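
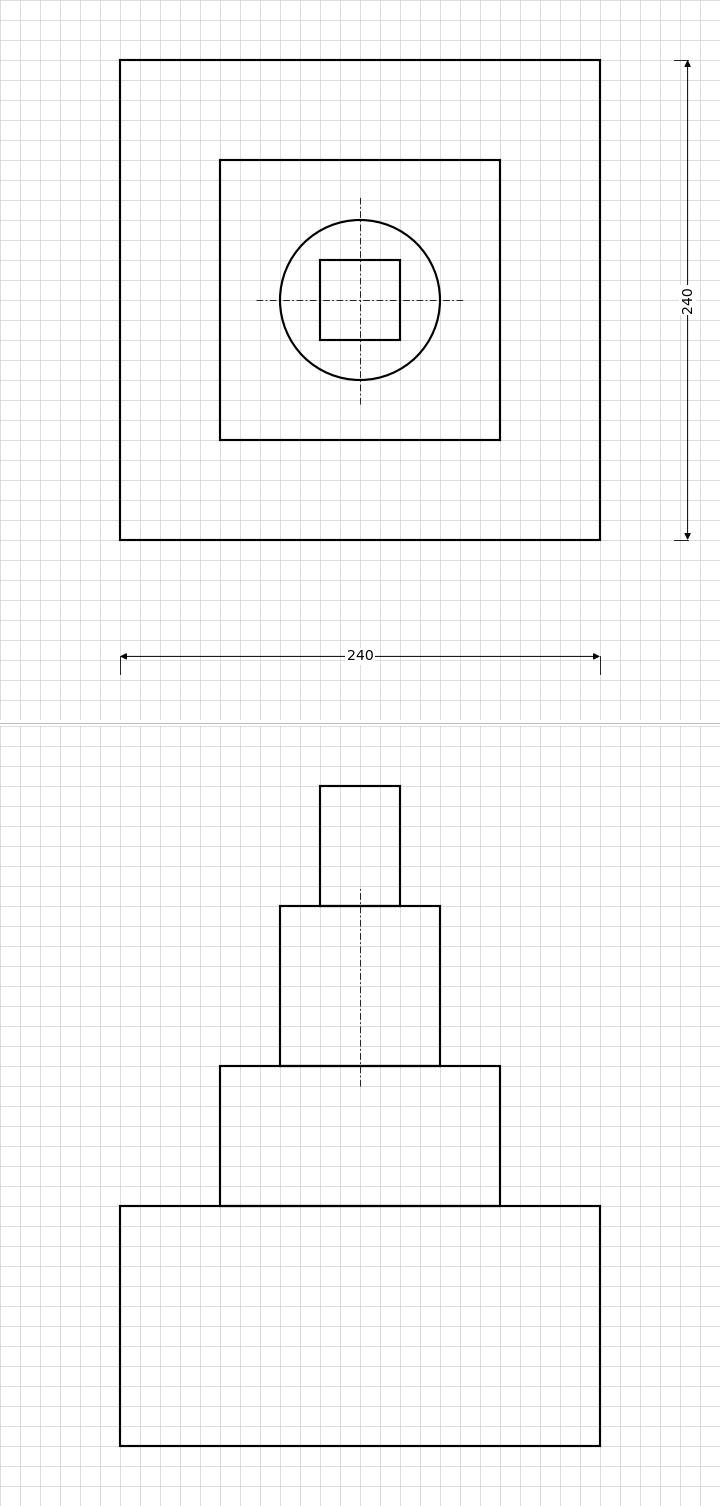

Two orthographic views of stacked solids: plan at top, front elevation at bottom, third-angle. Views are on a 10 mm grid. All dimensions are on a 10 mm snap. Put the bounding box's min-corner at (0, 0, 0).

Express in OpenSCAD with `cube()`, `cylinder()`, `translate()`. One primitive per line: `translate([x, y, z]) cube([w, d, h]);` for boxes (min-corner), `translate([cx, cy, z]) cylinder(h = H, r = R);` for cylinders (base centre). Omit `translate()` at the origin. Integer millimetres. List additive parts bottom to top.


cube([240, 240, 120]);
translate([50, 50, 120]) cube([140, 140, 70]);
translate([120, 120, 190]) cylinder(h = 80, r = 40);
translate([100, 100, 270]) cube([40, 40, 60]);


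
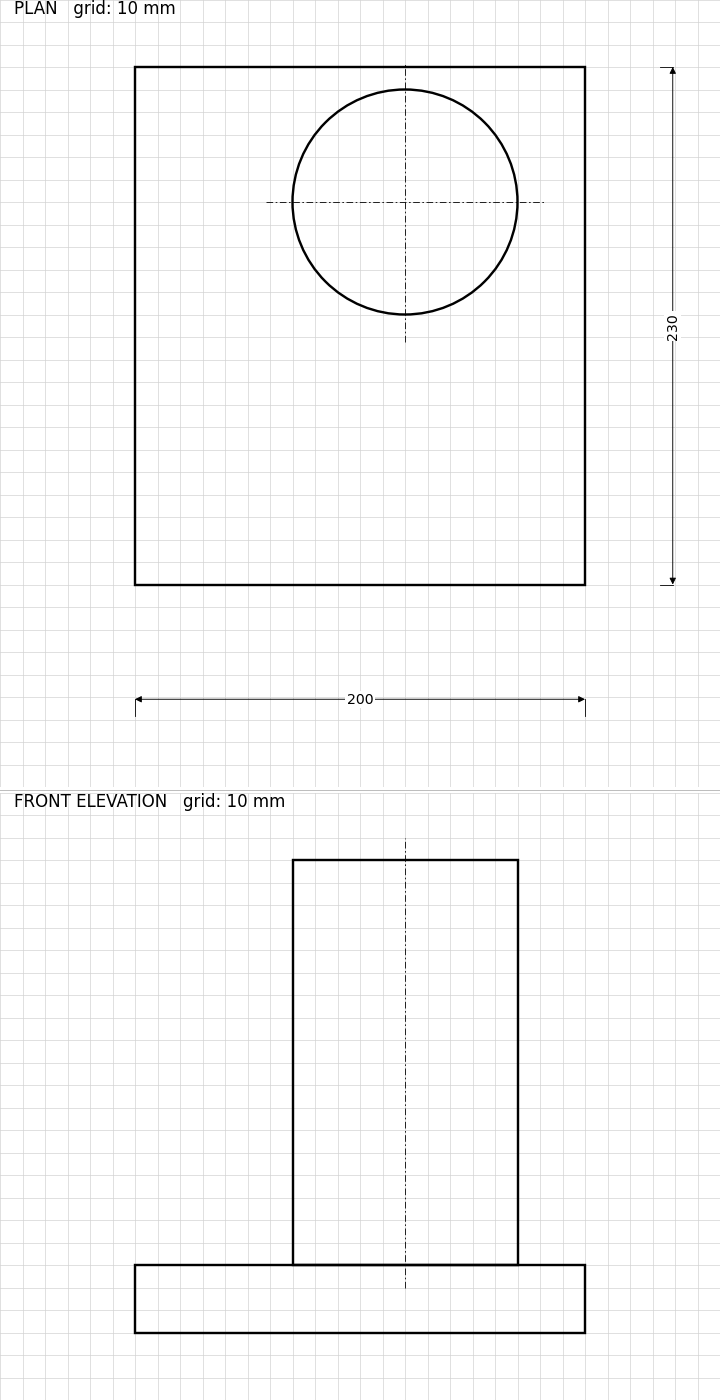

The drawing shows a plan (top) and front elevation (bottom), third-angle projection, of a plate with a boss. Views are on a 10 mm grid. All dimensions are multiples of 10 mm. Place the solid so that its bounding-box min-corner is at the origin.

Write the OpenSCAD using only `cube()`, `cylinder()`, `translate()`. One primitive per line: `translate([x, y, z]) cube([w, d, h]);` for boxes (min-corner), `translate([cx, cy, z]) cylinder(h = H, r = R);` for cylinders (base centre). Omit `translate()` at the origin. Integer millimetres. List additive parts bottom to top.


cube([200, 230, 30]);
translate([120, 170, 30]) cylinder(h = 180, r = 50);


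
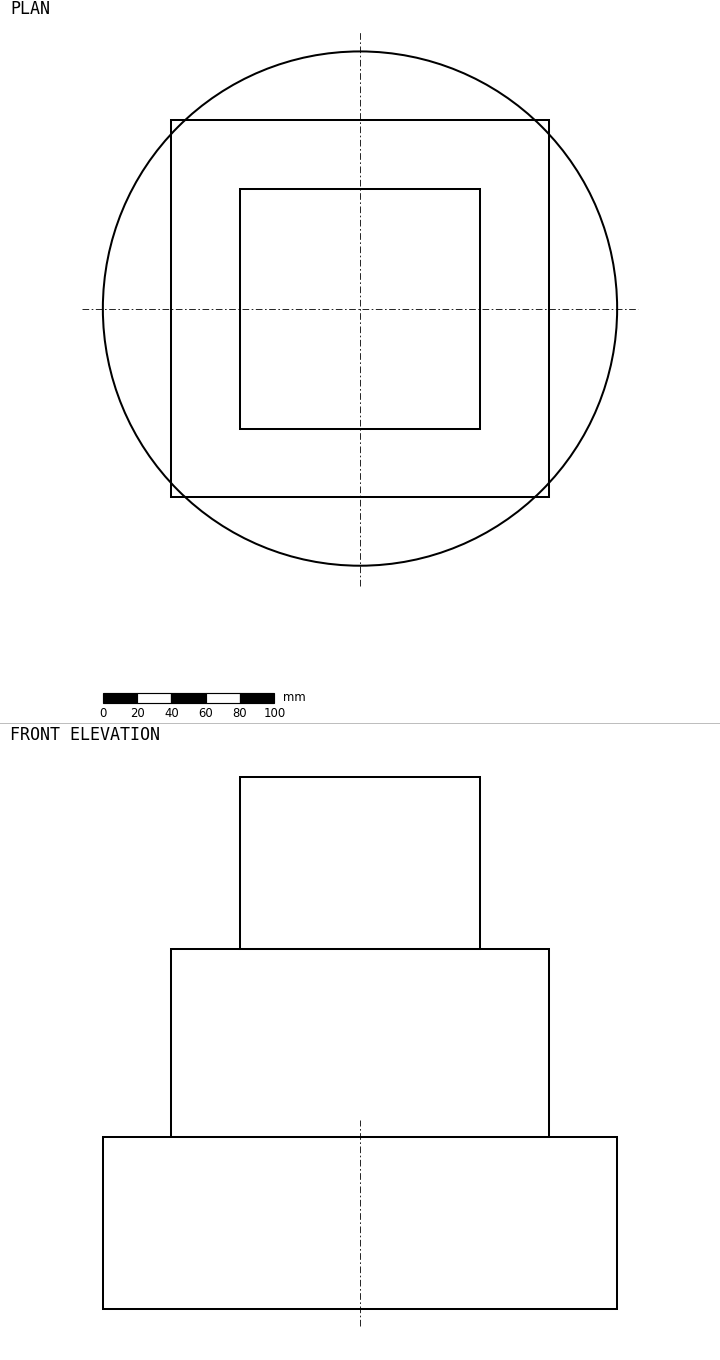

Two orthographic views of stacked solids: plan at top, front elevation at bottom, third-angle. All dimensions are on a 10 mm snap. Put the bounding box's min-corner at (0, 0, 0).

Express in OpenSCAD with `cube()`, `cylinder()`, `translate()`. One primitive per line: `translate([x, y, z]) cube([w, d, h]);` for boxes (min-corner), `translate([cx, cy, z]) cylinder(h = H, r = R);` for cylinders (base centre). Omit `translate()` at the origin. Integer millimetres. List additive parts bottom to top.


translate([150, 150, 0]) cylinder(h = 100, r = 150);
translate([40, 40, 100]) cube([220, 220, 110]);
translate([80, 80, 210]) cube([140, 140, 100]);


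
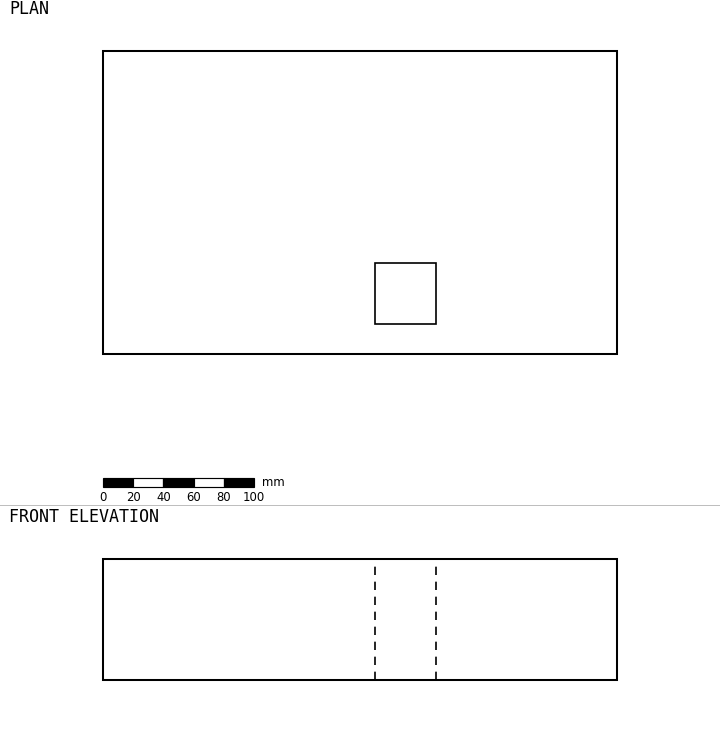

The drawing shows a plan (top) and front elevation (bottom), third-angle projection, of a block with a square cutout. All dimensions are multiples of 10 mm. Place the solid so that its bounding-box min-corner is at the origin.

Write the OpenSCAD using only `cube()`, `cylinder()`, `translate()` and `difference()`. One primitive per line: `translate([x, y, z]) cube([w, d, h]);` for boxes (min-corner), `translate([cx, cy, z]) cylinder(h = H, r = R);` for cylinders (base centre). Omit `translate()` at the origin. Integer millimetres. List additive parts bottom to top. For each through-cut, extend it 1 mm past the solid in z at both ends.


difference() {
  cube([340, 200, 80]);
  translate([180, 20, -1]) cube([40, 40, 82]);
}


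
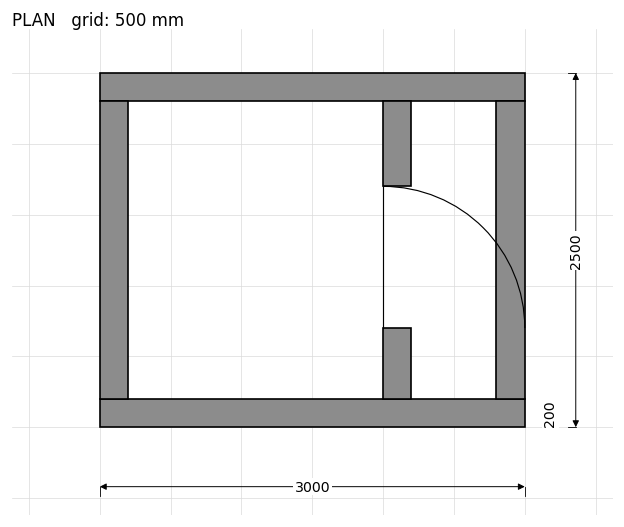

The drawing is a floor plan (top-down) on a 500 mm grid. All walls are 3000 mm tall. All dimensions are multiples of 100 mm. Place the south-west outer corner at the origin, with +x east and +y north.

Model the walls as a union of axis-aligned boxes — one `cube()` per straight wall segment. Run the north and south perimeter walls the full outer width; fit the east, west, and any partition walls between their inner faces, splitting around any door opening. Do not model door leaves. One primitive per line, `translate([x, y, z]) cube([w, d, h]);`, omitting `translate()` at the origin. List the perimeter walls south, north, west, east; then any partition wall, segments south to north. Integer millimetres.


cube([3000, 200, 3000]);
translate([0, 2300, 0]) cube([3000, 200, 3000]);
translate([0, 200, 0]) cube([200, 2100, 3000]);
translate([2800, 200, 0]) cube([200, 2100, 3000]);
translate([2000, 200, 0]) cube([200, 500, 3000]);
translate([2000, 1700, 0]) cube([200, 600, 3000]);


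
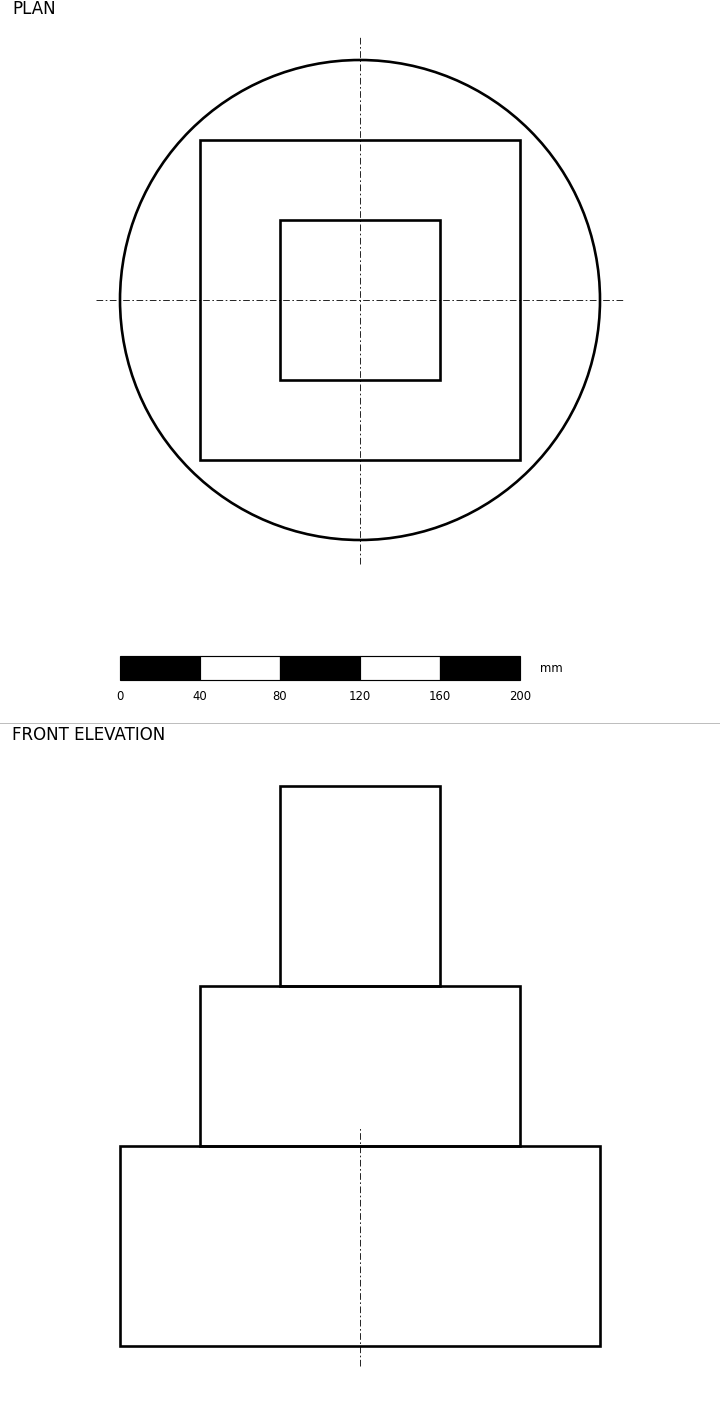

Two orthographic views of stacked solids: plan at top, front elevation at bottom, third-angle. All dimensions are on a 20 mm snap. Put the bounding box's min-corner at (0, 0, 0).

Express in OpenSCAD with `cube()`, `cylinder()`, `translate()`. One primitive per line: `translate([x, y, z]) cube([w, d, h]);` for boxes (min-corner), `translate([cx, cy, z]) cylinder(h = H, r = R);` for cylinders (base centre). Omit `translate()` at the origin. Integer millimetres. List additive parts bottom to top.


translate([120, 120, 0]) cylinder(h = 100, r = 120);
translate([40, 40, 100]) cube([160, 160, 80]);
translate([80, 80, 180]) cube([80, 80, 100]);


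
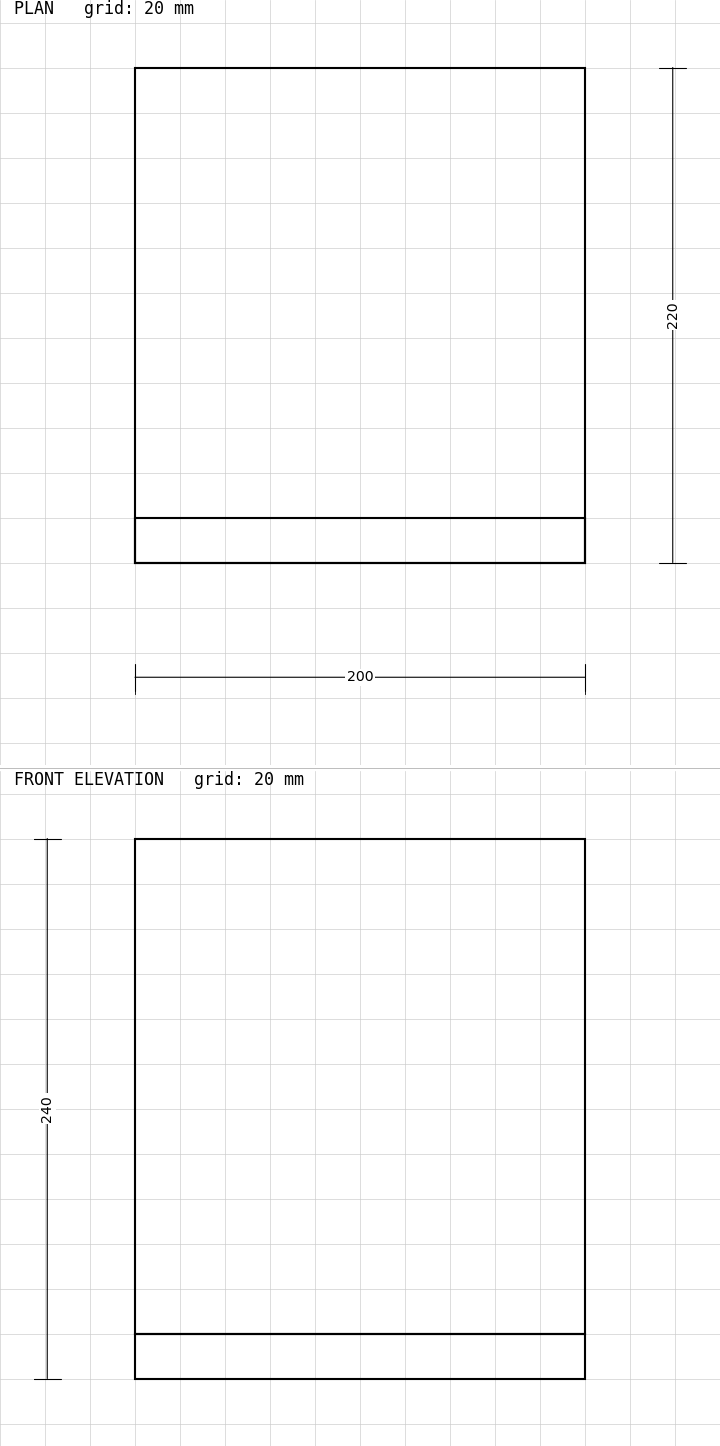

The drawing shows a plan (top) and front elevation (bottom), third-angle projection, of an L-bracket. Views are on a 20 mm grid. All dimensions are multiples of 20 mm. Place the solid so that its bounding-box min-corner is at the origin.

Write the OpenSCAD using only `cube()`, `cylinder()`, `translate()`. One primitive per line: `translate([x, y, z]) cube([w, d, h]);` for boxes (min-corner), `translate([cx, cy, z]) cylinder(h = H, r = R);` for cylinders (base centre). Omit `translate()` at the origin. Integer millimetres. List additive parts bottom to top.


cube([200, 220, 20]);
translate([0, 0, 20]) cube([200, 20, 220]);


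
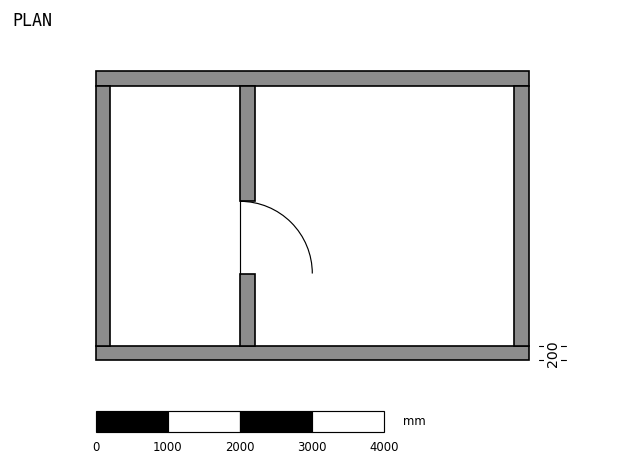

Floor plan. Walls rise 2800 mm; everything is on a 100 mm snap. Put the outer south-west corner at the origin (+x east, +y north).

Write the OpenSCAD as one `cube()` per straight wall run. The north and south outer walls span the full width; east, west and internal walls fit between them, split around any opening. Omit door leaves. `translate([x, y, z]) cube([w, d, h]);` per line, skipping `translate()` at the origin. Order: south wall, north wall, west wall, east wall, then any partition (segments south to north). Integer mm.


cube([6000, 200, 2800]);
translate([0, 3800, 0]) cube([6000, 200, 2800]);
translate([0, 200, 0]) cube([200, 3600, 2800]);
translate([5800, 200, 0]) cube([200, 3600, 2800]);
translate([2000, 200, 0]) cube([200, 1000, 2800]);
translate([2000, 2200, 0]) cube([200, 1600, 2800]);


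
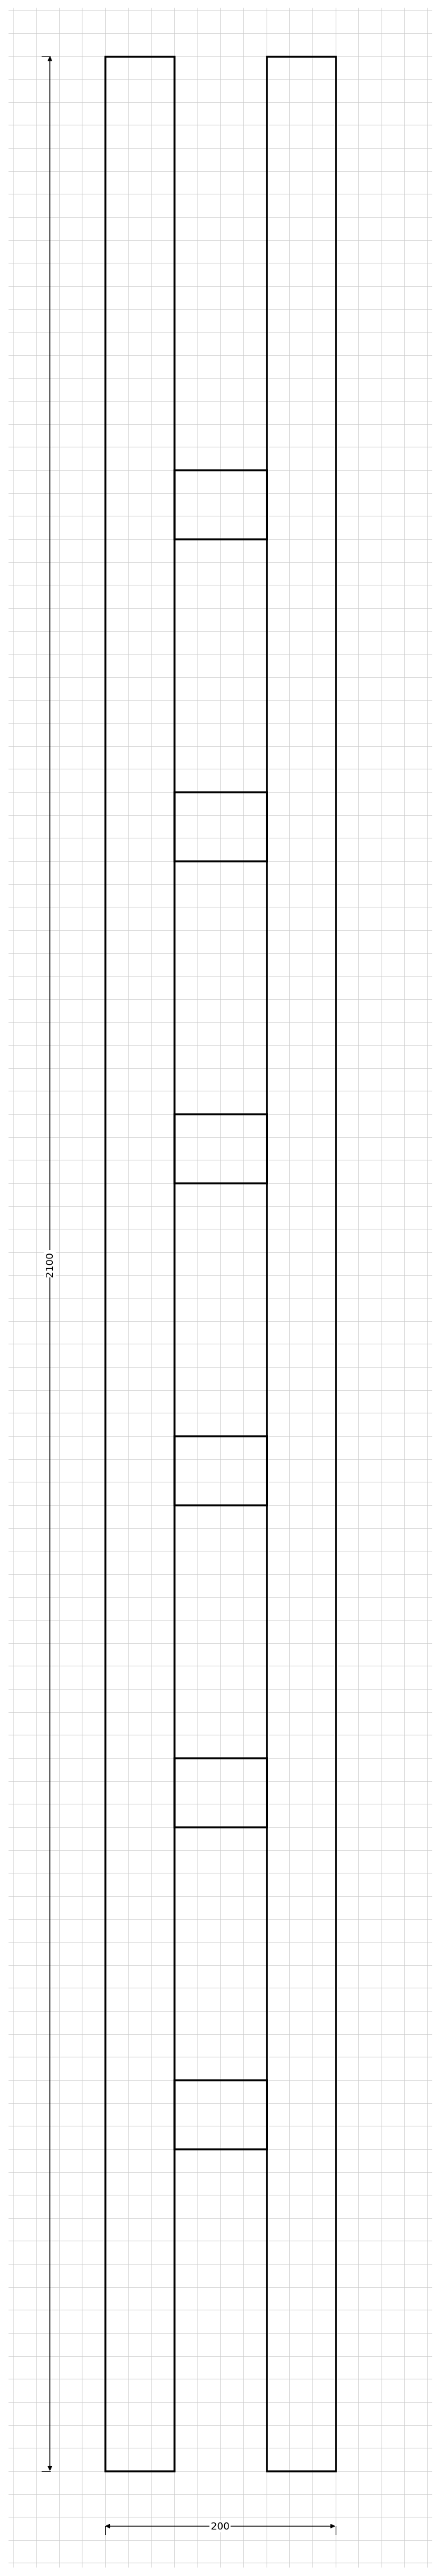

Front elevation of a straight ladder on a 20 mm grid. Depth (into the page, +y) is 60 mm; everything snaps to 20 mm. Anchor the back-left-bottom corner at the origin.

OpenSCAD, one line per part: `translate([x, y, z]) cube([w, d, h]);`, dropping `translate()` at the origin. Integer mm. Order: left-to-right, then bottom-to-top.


cube([60, 60, 2100]);
translate([60, 0, 280]) cube([80, 60, 60]);
translate([60, 0, 560]) cube([80, 60, 60]);
translate([60, 0, 840]) cube([80, 60, 60]);
translate([60, 0, 1120]) cube([80, 60, 60]);
translate([60, 0, 1400]) cube([80, 60, 60]);
translate([60, 0, 1680]) cube([80, 60, 60]);
translate([140, 0, 0]) cube([60, 60, 2100]);


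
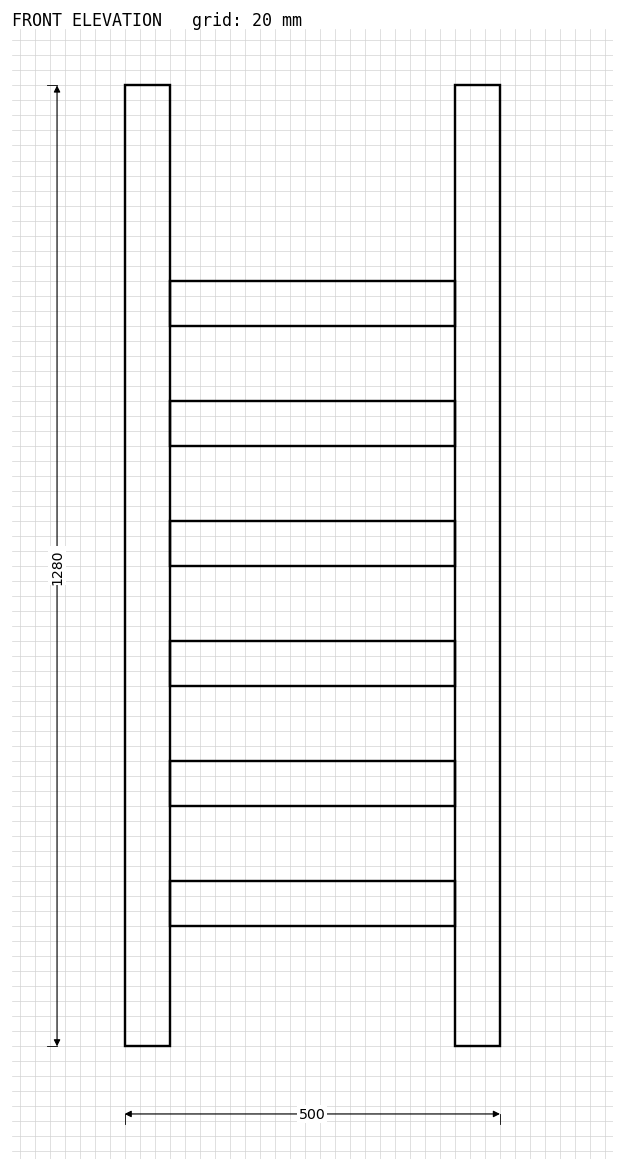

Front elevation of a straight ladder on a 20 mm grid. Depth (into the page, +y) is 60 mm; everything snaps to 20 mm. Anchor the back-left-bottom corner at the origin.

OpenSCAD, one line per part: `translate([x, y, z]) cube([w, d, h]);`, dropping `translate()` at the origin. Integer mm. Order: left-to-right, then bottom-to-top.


cube([60, 60, 1280]);
translate([60, 0, 160]) cube([380, 60, 60]);
translate([60, 0, 320]) cube([380, 60, 60]);
translate([60, 0, 480]) cube([380, 60, 60]);
translate([60, 0, 640]) cube([380, 60, 60]);
translate([60, 0, 800]) cube([380, 60, 60]);
translate([60, 0, 960]) cube([380, 60, 60]);
translate([440, 0, 0]) cube([60, 60, 1280]);


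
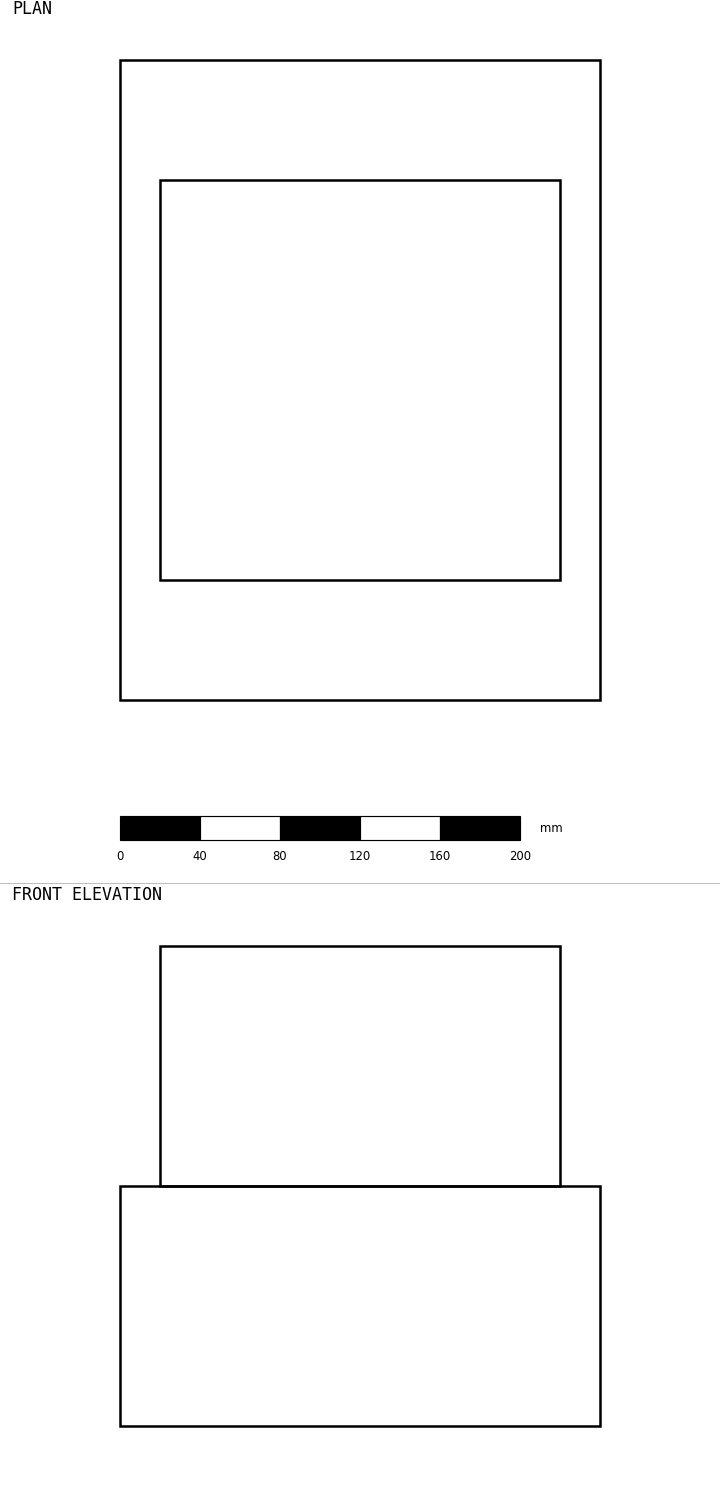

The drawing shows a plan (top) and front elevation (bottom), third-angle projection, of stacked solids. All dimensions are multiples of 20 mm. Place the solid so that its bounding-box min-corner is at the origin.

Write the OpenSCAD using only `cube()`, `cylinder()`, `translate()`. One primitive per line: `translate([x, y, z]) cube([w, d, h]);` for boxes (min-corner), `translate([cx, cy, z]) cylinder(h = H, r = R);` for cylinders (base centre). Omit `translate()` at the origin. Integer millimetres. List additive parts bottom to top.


cube([240, 320, 120]);
translate([20, 60, 120]) cube([200, 200, 120]);


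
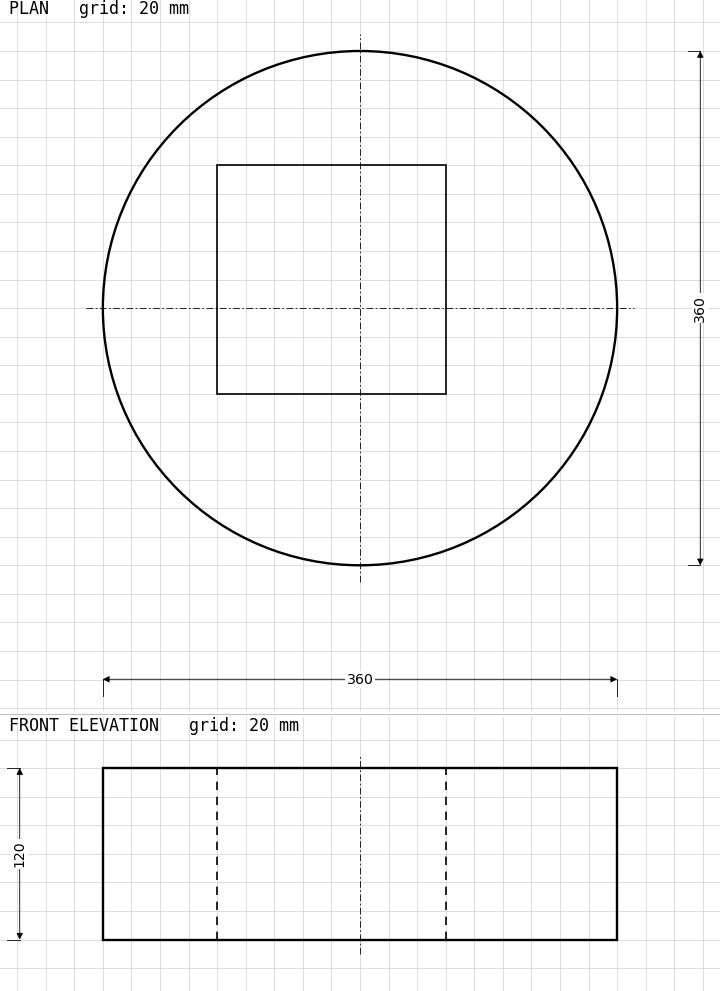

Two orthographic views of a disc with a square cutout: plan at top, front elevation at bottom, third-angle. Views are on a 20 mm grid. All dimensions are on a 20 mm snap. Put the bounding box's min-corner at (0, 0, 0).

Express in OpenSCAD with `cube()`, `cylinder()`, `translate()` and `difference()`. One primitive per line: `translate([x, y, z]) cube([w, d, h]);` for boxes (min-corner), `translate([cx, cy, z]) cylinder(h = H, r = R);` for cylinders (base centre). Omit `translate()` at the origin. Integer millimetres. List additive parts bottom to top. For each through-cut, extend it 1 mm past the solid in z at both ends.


difference() {
  translate([180, 180, 0]) cylinder(h = 120, r = 180);
  translate([80, 120, -1]) cube([160, 160, 122]);
}


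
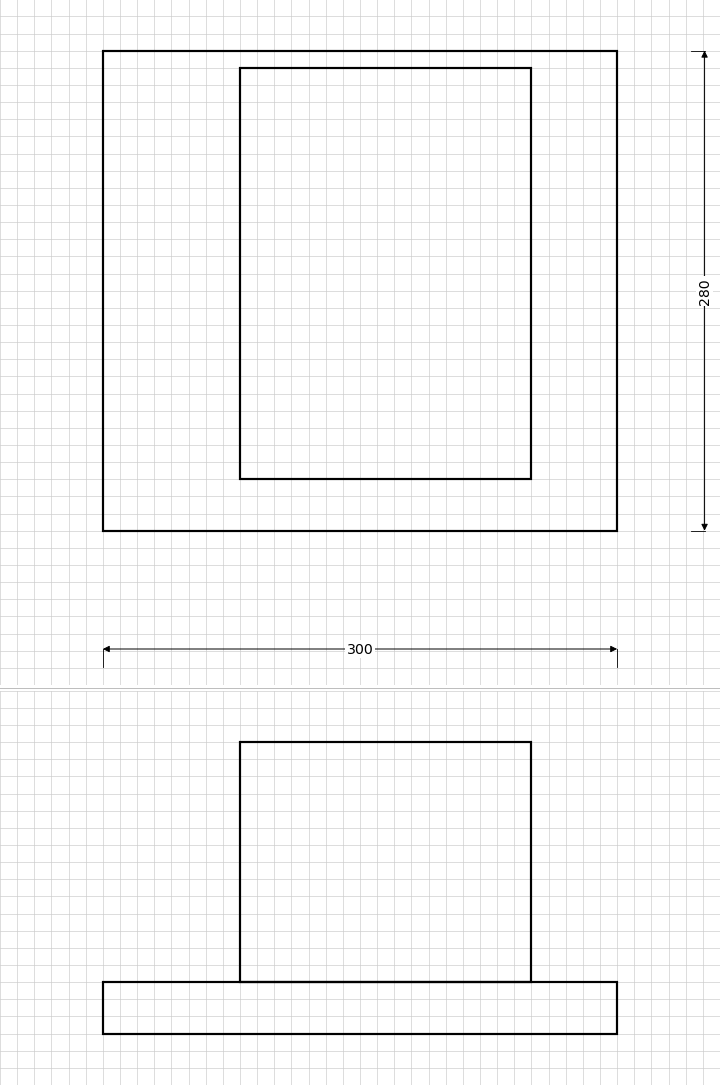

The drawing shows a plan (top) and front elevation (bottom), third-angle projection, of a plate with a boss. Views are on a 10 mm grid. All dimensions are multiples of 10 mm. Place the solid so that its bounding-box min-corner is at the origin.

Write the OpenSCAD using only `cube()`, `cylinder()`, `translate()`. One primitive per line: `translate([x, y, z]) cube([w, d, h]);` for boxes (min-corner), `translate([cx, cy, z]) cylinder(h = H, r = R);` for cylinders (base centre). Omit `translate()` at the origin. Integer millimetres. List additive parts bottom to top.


cube([300, 280, 30]);
translate([80, 30, 30]) cube([170, 240, 140]);


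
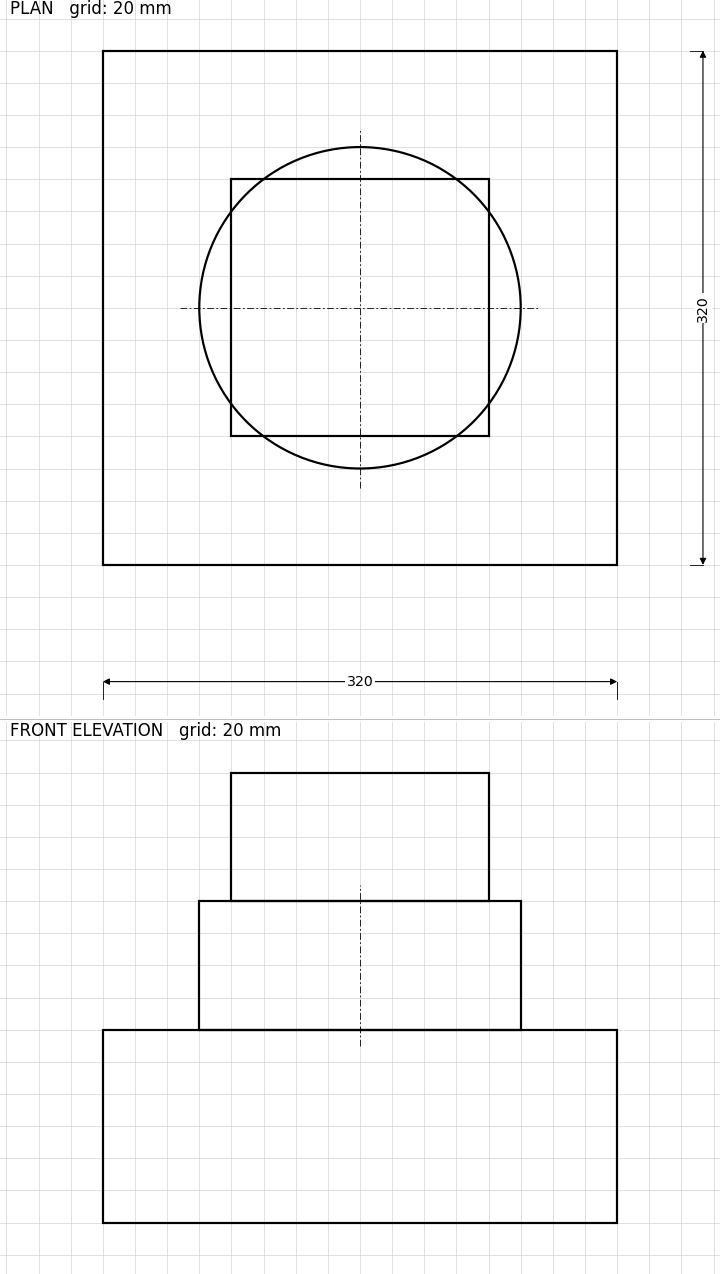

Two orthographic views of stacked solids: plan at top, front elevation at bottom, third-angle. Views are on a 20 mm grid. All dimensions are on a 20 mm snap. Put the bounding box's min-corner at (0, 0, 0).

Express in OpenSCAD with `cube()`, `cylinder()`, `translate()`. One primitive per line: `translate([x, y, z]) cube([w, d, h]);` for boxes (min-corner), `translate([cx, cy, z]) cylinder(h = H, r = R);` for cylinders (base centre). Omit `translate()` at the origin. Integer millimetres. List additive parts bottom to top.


cube([320, 320, 120]);
translate([160, 160, 120]) cylinder(h = 80, r = 100);
translate([80, 80, 200]) cube([160, 160, 80]);


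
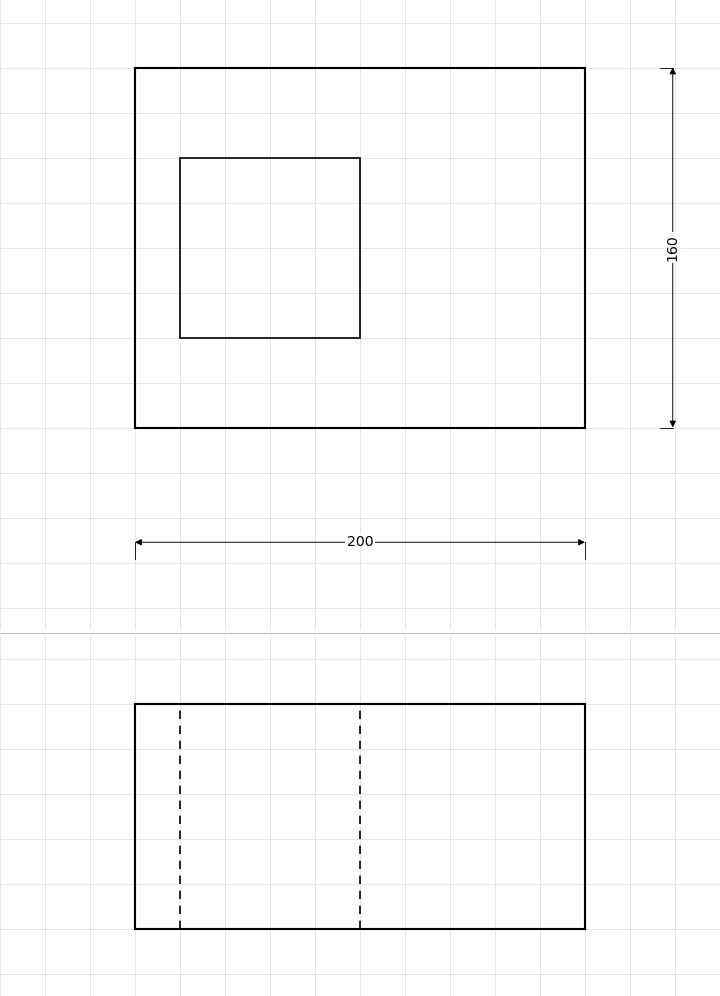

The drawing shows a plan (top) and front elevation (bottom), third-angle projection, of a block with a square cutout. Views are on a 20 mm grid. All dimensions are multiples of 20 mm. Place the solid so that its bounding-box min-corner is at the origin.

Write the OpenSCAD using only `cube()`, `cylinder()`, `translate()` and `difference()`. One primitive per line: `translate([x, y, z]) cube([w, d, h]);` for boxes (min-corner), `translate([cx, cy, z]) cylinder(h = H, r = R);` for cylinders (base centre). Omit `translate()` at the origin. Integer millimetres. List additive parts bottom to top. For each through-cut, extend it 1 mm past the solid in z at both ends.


difference() {
  cube([200, 160, 100]);
  translate([20, 40, -1]) cube([80, 80, 102]);
}


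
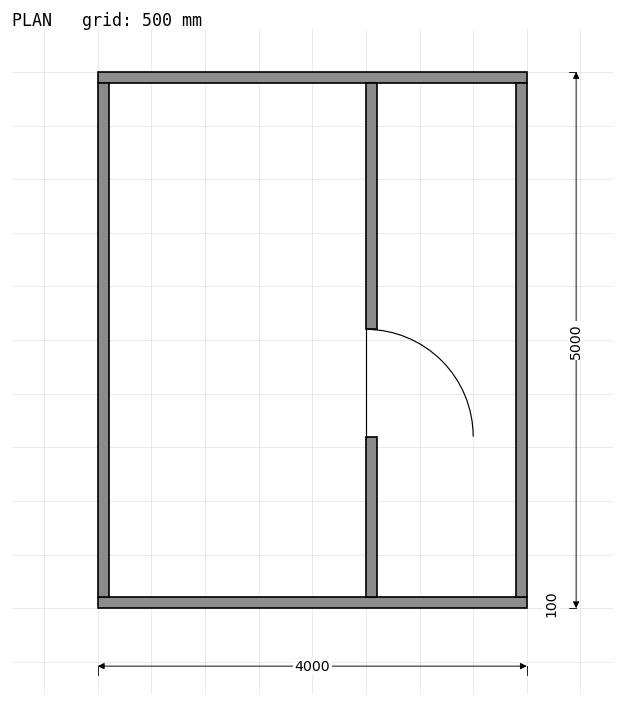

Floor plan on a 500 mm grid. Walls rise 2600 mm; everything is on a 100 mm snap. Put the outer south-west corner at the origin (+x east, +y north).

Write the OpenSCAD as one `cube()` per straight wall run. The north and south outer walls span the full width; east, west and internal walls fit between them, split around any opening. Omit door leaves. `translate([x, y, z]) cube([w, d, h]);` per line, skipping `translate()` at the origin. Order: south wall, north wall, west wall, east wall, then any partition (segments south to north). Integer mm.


cube([4000, 100, 2600]);
translate([0, 4900, 0]) cube([4000, 100, 2600]);
translate([0, 100, 0]) cube([100, 4800, 2600]);
translate([3900, 100, 0]) cube([100, 4800, 2600]);
translate([2500, 100, 0]) cube([100, 1500, 2600]);
translate([2500, 2600, 0]) cube([100, 2300, 2600]);


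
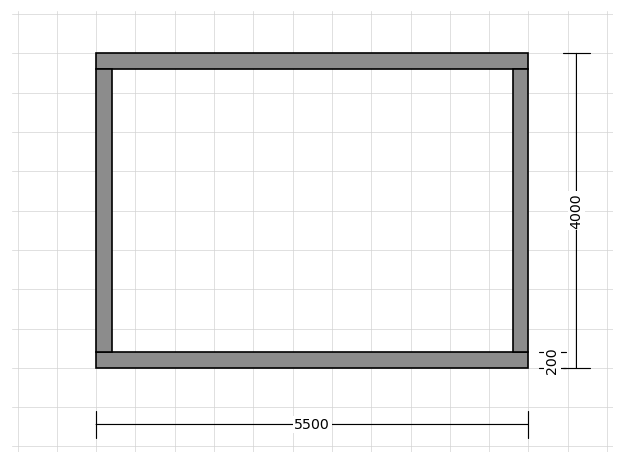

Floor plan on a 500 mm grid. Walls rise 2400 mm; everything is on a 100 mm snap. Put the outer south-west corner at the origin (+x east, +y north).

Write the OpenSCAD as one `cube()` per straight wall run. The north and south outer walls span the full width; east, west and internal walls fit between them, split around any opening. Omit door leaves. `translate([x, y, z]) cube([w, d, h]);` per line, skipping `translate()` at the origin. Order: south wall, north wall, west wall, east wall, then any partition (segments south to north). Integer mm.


cube([5500, 200, 2400]);
translate([0, 3800, 0]) cube([5500, 200, 2400]);
translate([0, 200, 0]) cube([200, 3600, 2400]);
translate([5300, 200, 0]) cube([200, 3600, 2400]);


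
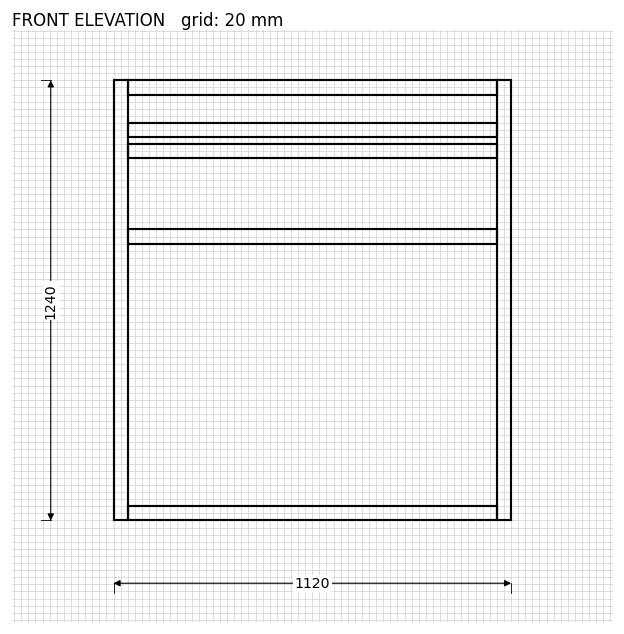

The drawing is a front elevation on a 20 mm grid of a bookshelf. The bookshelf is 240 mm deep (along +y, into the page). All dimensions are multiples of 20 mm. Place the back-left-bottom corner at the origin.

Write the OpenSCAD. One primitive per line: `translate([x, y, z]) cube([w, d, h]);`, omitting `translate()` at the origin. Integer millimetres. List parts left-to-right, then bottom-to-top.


cube([40, 240, 1240]);
translate([40, 0, 0]) cube([1040, 240, 40]);
translate([40, 0, 780]) cube([1040, 240, 40]);
translate([40, 0, 1020]) cube([1040, 240, 40]);
translate([40, 0, 1080]) cube([1040, 240, 40]);
translate([40, 0, 1200]) cube([1040, 240, 40]);
translate([1080, 0, 0]) cube([40, 240, 1240]);


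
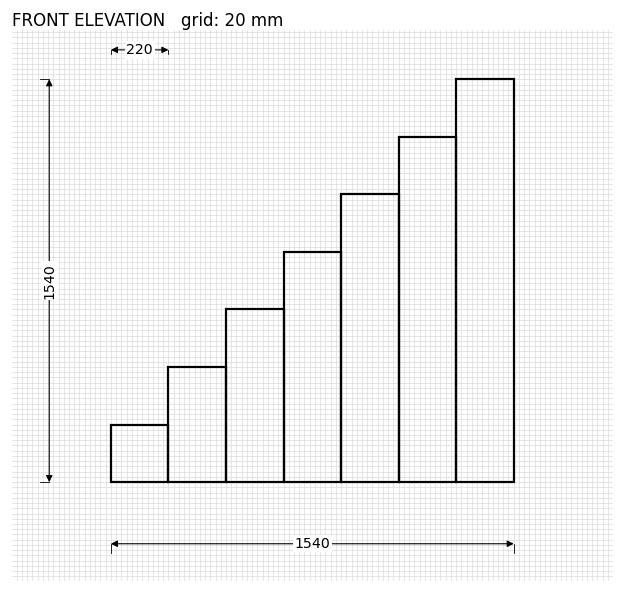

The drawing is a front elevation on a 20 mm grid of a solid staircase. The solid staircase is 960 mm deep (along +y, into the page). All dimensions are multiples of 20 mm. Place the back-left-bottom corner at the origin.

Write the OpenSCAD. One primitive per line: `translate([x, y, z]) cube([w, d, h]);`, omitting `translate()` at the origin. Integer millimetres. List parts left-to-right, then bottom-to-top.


cube([220, 960, 220]);
translate([220, 0, 0]) cube([220, 960, 440]);
translate([440, 0, 0]) cube([220, 960, 660]);
translate([660, 0, 0]) cube([220, 960, 880]);
translate([880, 0, 0]) cube([220, 960, 1100]);
translate([1100, 0, 0]) cube([220, 960, 1320]);
translate([1320, 0, 0]) cube([220, 960, 1540]);


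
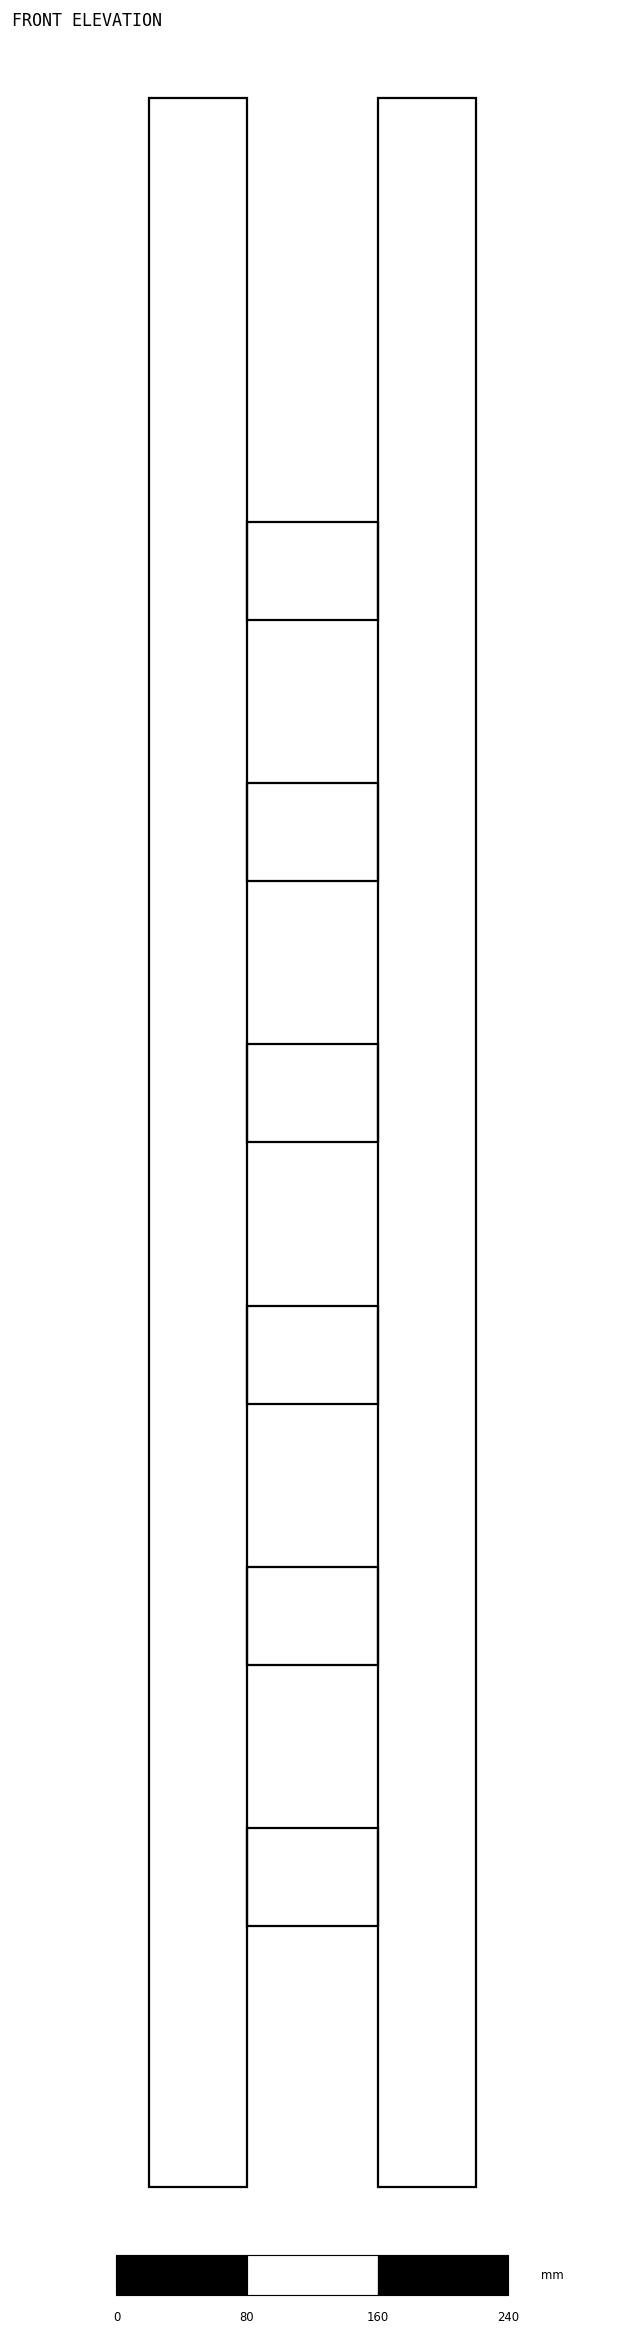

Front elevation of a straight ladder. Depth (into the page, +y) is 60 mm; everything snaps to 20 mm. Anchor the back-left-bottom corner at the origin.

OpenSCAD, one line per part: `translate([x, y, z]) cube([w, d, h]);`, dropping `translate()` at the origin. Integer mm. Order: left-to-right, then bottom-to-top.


cube([60, 60, 1280]);
translate([60, 0, 160]) cube([80, 60, 60]);
translate([60, 0, 320]) cube([80, 60, 60]);
translate([60, 0, 480]) cube([80, 60, 60]);
translate([60, 0, 640]) cube([80, 60, 60]);
translate([60, 0, 800]) cube([80, 60, 60]);
translate([60, 0, 960]) cube([80, 60, 60]);
translate([140, 0, 0]) cube([60, 60, 1280]);


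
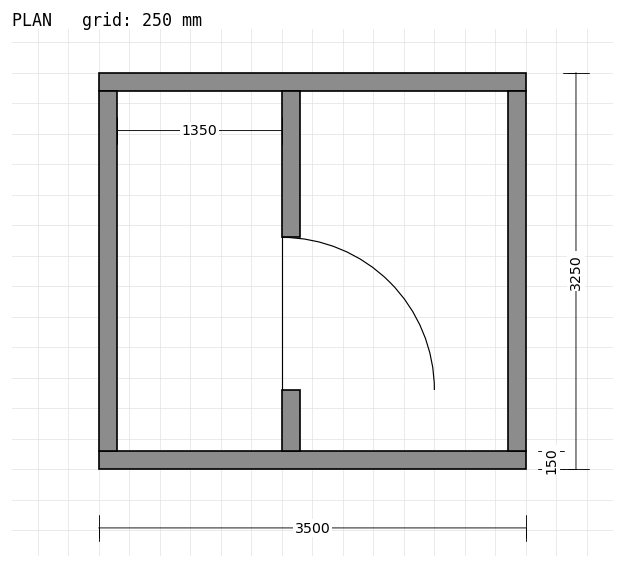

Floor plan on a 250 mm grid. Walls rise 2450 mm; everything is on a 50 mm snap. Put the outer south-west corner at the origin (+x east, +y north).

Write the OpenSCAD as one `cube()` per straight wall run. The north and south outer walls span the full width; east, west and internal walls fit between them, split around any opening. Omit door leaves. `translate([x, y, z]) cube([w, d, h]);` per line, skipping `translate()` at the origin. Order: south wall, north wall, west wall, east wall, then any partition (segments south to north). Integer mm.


cube([3500, 150, 2450]);
translate([0, 3100, 0]) cube([3500, 150, 2450]);
translate([0, 150, 0]) cube([150, 2950, 2450]);
translate([3350, 150, 0]) cube([150, 2950, 2450]);
translate([1500, 150, 0]) cube([150, 500, 2450]);
translate([1500, 1900, 0]) cube([150, 1200, 2450]);


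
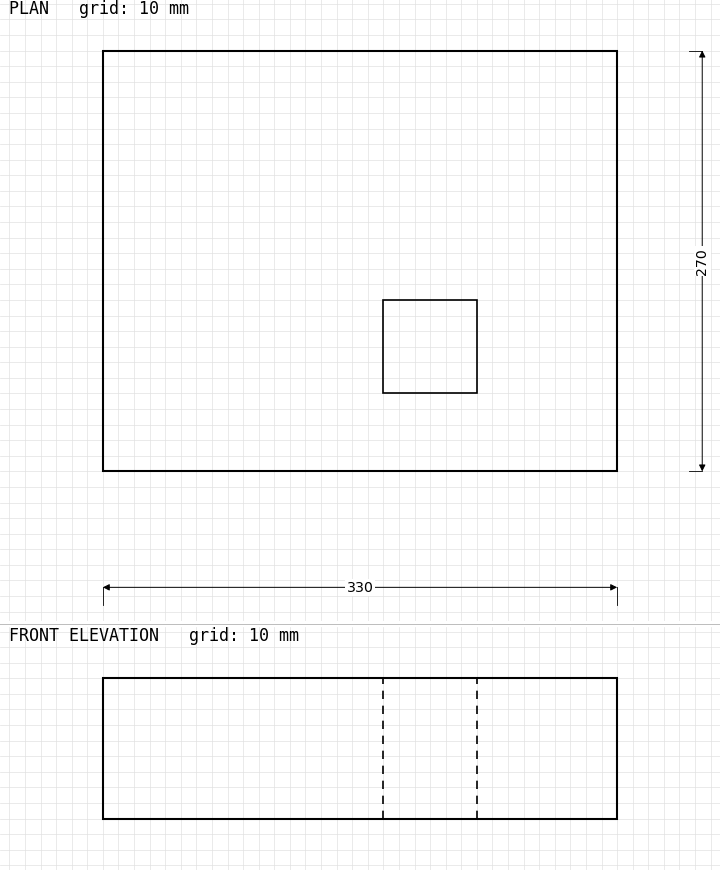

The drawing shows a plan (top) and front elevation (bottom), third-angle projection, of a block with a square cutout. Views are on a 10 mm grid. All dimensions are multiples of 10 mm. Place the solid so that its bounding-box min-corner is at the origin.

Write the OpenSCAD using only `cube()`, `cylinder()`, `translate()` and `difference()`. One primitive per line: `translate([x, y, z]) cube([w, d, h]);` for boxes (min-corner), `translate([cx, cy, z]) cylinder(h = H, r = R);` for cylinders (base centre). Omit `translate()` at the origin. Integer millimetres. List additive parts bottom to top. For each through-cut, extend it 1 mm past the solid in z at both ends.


difference() {
  cube([330, 270, 90]);
  translate([180, 50, -1]) cube([60, 60, 92]);
}


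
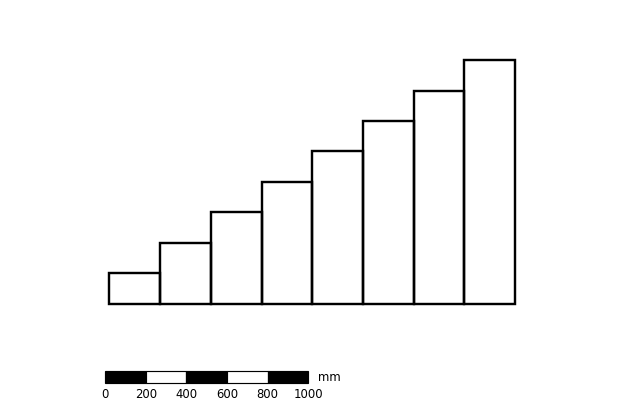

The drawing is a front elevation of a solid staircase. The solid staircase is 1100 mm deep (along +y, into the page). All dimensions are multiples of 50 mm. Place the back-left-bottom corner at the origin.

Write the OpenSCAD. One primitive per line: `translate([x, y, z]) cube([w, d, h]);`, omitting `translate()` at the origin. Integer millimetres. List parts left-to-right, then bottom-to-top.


cube([250, 1100, 150]);
translate([250, 0, 0]) cube([250, 1100, 300]);
translate([500, 0, 0]) cube([250, 1100, 450]);
translate([750, 0, 0]) cube([250, 1100, 600]);
translate([1000, 0, 0]) cube([250, 1100, 750]);
translate([1250, 0, 0]) cube([250, 1100, 900]);
translate([1500, 0, 0]) cube([250, 1100, 1050]);
translate([1750, 0, 0]) cube([250, 1100, 1200]);


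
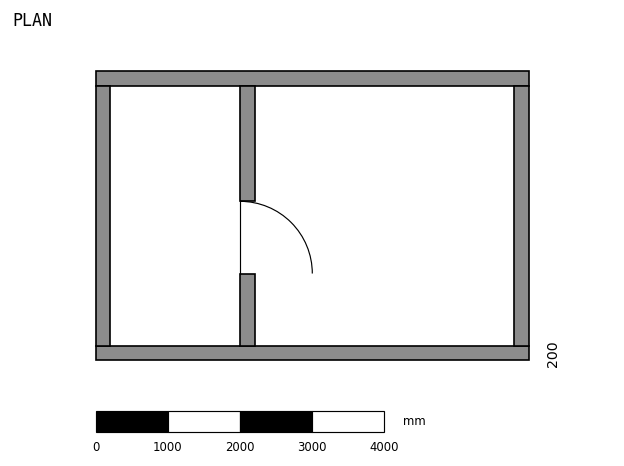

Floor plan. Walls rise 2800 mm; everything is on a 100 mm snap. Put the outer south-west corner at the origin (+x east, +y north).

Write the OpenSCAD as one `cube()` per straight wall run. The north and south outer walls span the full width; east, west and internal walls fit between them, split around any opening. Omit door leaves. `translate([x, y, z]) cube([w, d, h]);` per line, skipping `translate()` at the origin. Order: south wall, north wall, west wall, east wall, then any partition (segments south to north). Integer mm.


cube([6000, 200, 2800]);
translate([0, 3800, 0]) cube([6000, 200, 2800]);
translate([0, 200, 0]) cube([200, 3600, 2800]);
translate([5800, 200, 0]) cube([200, 3600, 2800]);
translate([2000, 200, 0]) cube([200, 1000, 2800]);
translate([2000, 2200, 0]) cube([200, 1600, 2800]);


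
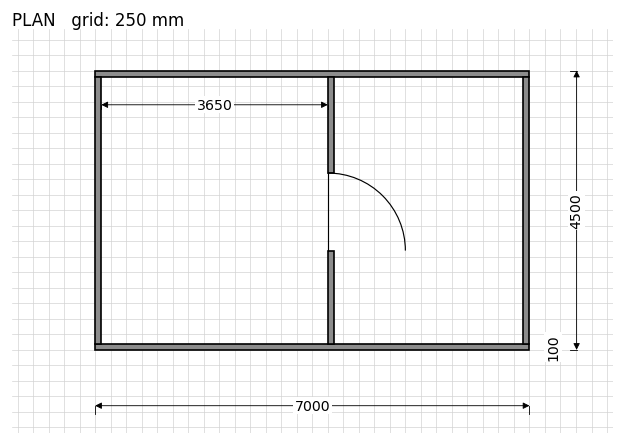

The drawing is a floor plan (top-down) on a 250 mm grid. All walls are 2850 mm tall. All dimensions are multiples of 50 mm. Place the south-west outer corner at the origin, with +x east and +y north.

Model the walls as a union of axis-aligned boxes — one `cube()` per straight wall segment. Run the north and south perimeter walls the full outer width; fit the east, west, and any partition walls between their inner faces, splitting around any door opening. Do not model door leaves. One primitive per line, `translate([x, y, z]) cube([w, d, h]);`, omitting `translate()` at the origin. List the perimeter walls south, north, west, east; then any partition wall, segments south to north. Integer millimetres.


cube([7000, 100, 2850]);
translate([0, 4400, 0]) cube([7000, 100, 2850]);
translate([0, 100, 0]) cube([100, 4300, 2850]);
translate([6900, 100, 0]) cube([100, 4300, 2850]);
translate([3750, 100, 0]) cube([100, 1500, 2850]);
translate([3750, 2850, 0]) cube([100, 1550, 2850]);


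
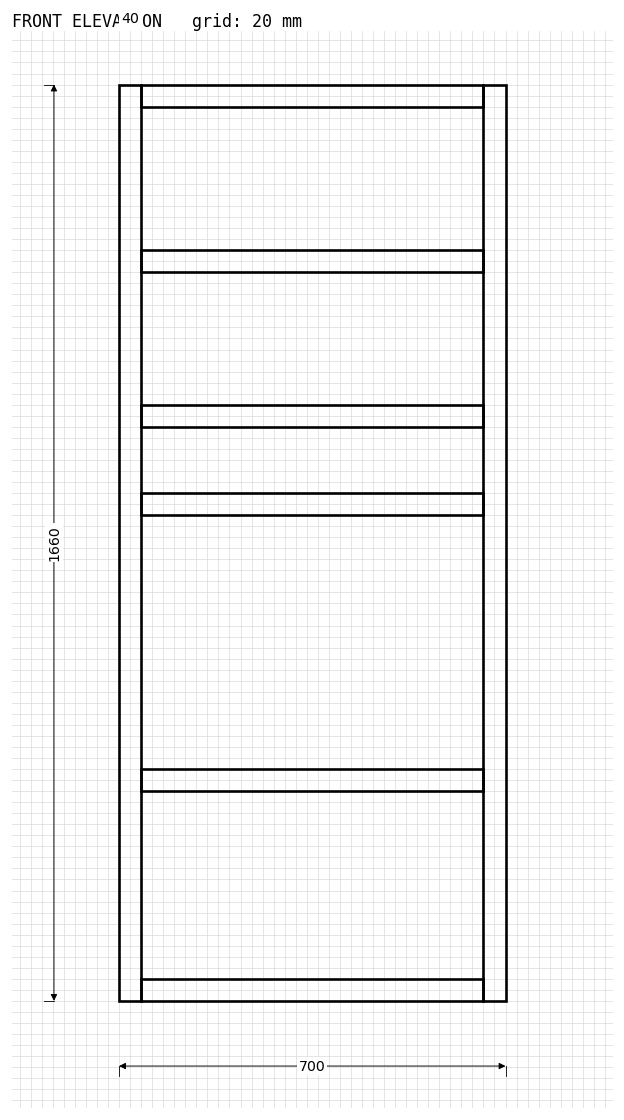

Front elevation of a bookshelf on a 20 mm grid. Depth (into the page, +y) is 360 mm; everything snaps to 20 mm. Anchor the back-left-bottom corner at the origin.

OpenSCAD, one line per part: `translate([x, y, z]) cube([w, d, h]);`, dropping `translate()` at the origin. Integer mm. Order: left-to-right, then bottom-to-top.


cube([40, 360, 1660]);
translate([40, 0, 0]) cube([620, 360, 40]);
translate([40, 0, 380]) cube([620, 360, 40]);
translate([40, 0, 880]) cube([620, 360, 40]);
translate([40, 0, 1040]) cube([620, 360, 40]);
translate([40, 0, 1320]) cube([620, 360, 40]);
translate([40, 0, 1620]) cube([620, 360, 40]);
translate([660, 0, 0]) cube([40, 360, 1660]);


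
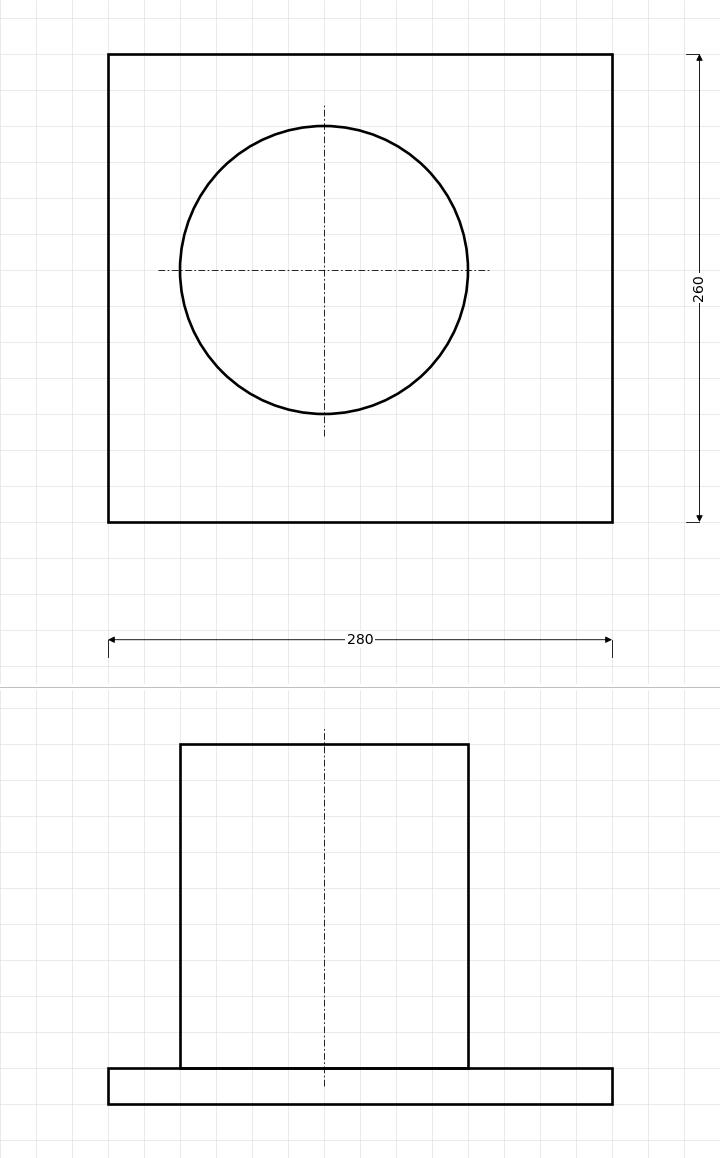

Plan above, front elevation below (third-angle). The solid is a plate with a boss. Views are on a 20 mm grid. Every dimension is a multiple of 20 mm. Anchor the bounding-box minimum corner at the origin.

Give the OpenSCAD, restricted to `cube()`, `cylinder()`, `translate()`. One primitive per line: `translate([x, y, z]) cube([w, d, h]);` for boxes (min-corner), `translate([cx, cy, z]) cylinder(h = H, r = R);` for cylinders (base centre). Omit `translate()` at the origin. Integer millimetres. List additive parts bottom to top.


cube([280, 260, 20]);
translate([120, 140, 20]) cylinder(h = 180, r = 80);


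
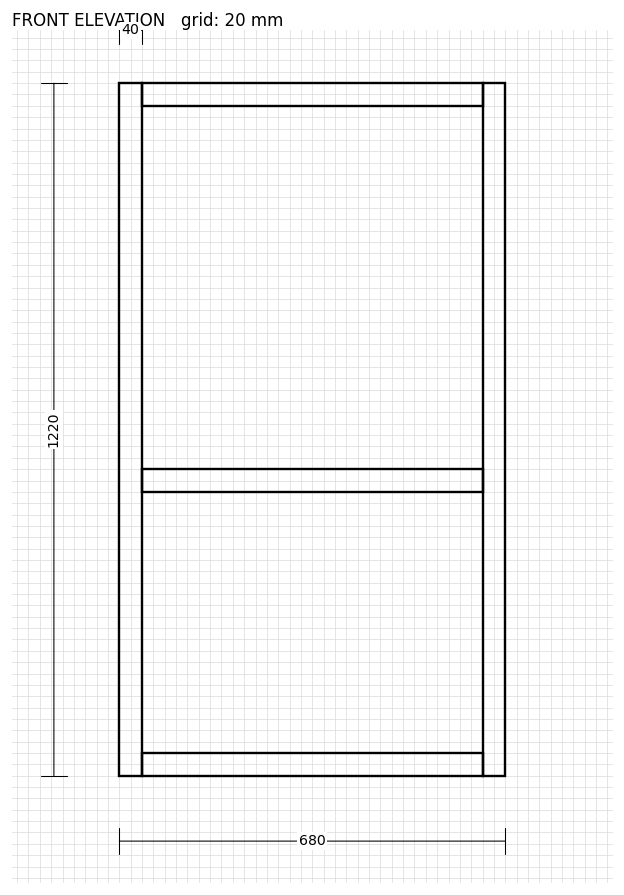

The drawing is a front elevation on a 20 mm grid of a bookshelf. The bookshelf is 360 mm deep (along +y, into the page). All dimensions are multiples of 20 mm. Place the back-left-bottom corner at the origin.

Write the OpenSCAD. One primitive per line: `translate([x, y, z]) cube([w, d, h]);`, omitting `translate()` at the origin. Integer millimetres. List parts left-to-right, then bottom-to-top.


cube([40, 360, 1220]);
translate([40, 0, 0]) cube([600, 360, 40]);
translate([40, 0, 500]) cube([600, 360, 40]);
translate([40, 0, 1180]) cube([600, 360, 40]);
translate([640, 0, 0]) cube([40, 360, 1220]);


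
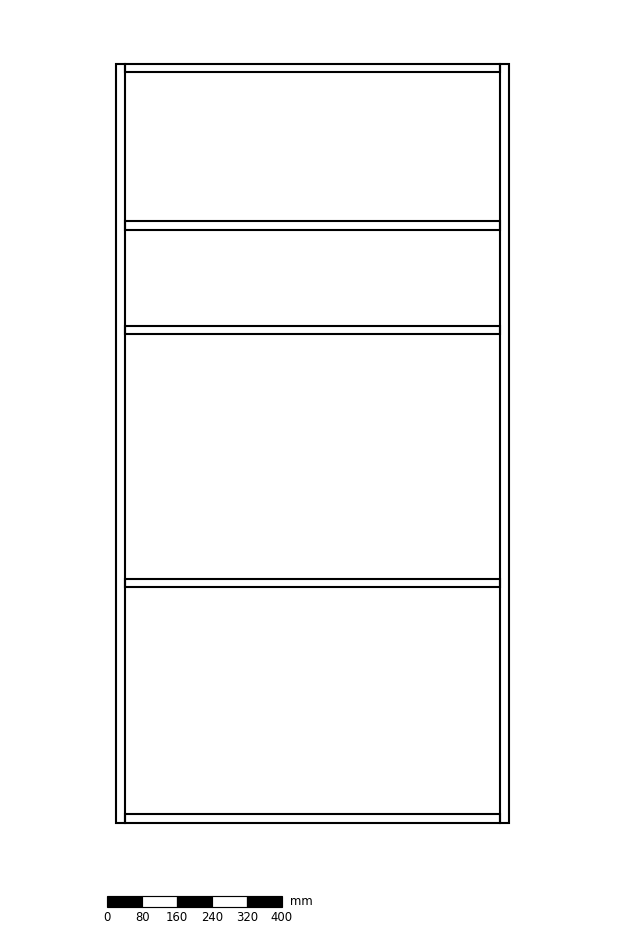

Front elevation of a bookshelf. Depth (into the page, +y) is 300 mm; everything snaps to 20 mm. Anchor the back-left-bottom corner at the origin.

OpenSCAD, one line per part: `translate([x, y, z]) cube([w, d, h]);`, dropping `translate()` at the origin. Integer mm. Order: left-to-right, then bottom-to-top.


cube([20, 300, 1740]);
translate([20, 0, 0]) cube([860, 300, 20]);
translate([20, 0, 540]) cube([860, 300, 20]);
translate([20, 0, 1120]) cube([860, 300, 20]);
translate([20, 0, 1360]) cube([860, 300, 20]);
translate([20, 0, 1720]) cube([860, 300, 20]);
translate([880, 0, 0]) cube([20, 300, 1740]);


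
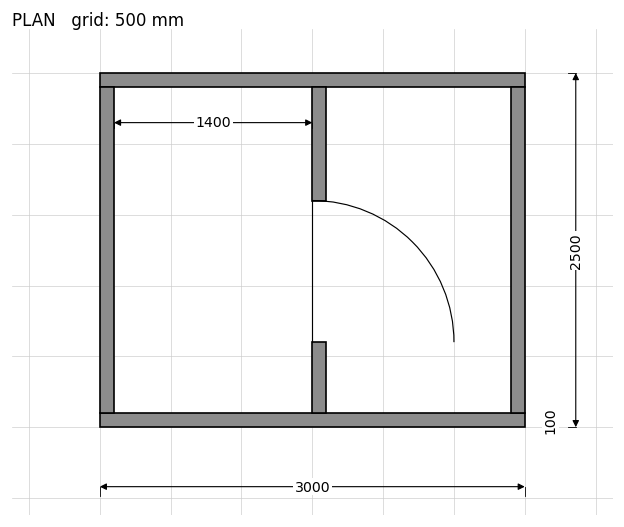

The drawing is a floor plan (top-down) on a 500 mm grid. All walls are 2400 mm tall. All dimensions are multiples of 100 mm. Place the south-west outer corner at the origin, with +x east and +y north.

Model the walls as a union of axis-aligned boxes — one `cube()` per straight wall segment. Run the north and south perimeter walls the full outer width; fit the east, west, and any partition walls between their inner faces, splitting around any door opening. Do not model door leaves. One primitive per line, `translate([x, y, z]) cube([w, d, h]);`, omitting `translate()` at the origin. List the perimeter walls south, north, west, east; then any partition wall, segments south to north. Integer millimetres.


cube([3000, 100, 2400]);
translate([0, 2400, 0]) cube([3000, 100, 2400]);
translate([0, 100, 0]) cube([100, 2300, 2400]);
translate([2900, 100, 0]) cube([100, 2300, 2400]);
translate([1500, 100, 0]) cube([100, 500, 2400]);
translate([1500, 1600, 0]) cube([100, 800, 2400]);


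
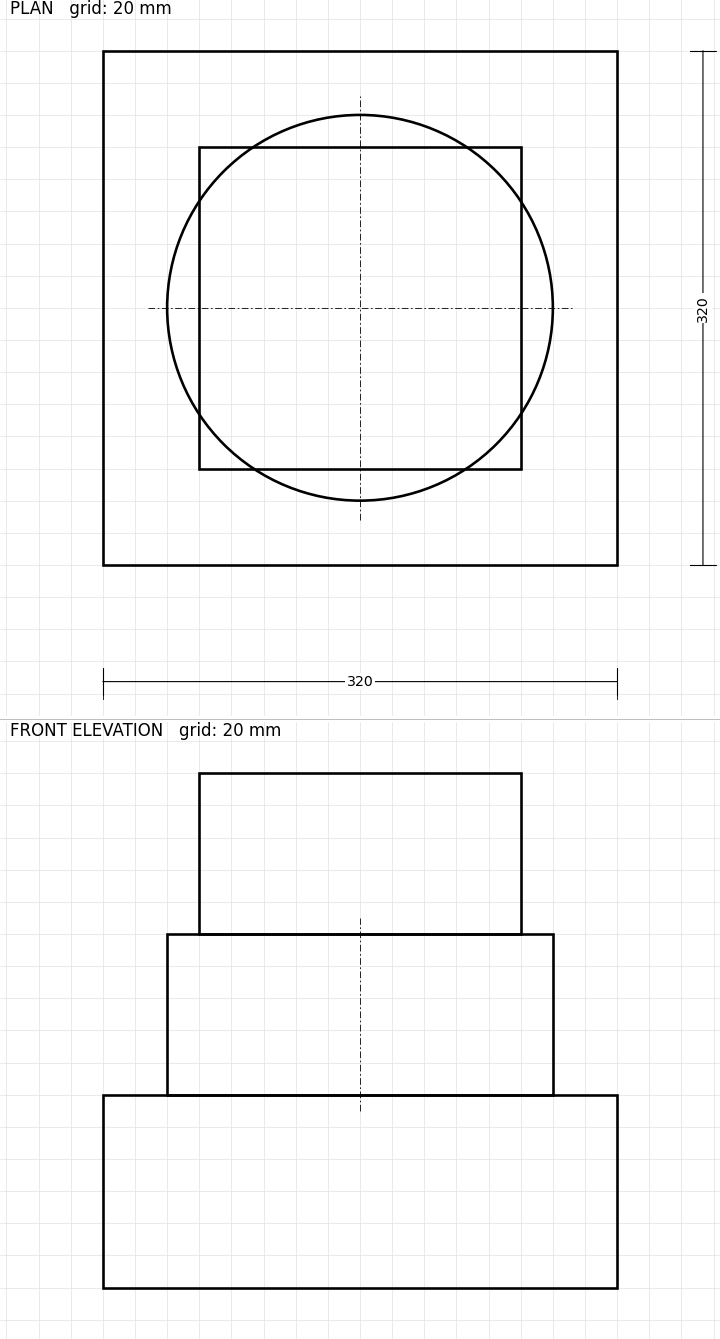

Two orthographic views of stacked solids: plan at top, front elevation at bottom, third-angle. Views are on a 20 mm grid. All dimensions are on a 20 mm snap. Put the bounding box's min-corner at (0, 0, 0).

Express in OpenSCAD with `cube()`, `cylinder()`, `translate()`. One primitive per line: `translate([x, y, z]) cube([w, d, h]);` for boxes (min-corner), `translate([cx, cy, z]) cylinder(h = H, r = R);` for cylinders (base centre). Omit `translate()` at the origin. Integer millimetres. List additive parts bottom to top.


cube([320, 320, 120]);
translate([160, 160, 120]) cylinder(h = 100, r = 120);
translate([60, 60, 220]) cube([200, 200, 100]);


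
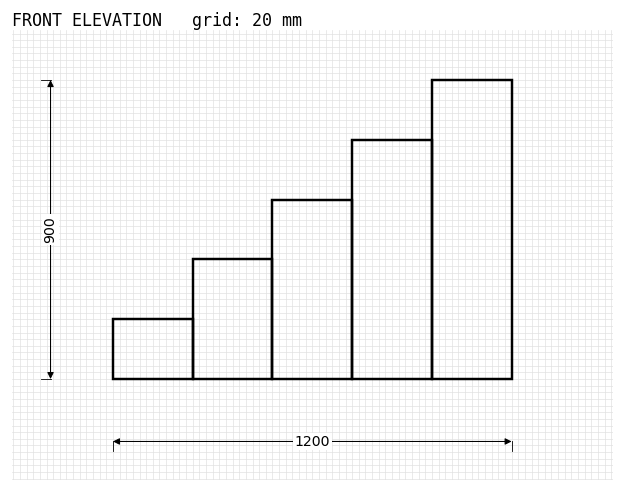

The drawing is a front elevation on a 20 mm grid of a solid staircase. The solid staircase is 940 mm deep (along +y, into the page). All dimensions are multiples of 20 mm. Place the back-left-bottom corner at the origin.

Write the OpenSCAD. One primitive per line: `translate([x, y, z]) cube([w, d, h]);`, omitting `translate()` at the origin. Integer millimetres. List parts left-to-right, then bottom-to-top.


cube([240, 940, 180]);
translate([240, 0, 0]) cube([240, 940, 360]);
translate([480, 0, 0]) cube([240, 940, 540]);
translate([720, 0, 0]) cube([240, 940, 720]);
translate([960, 0, 0]) cube([240, 940, 900]);


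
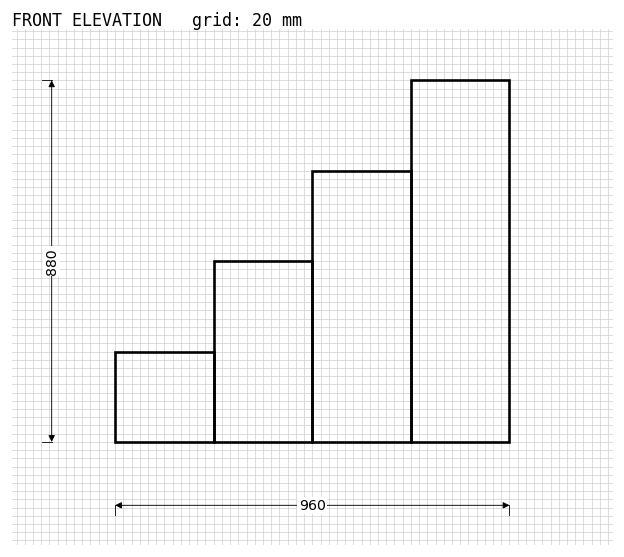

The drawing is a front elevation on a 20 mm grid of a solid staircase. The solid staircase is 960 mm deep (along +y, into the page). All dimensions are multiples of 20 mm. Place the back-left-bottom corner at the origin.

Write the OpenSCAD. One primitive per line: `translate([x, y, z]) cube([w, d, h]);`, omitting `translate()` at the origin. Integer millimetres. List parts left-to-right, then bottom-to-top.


cube([240, 960, 220]);
translate([240, 0, 0]) cube([240, 960, 440]);
translate([480, 0, 0]) cube([240, 960, 660]);
translate([720, 0, 0]) cube([240, 960, 880]);


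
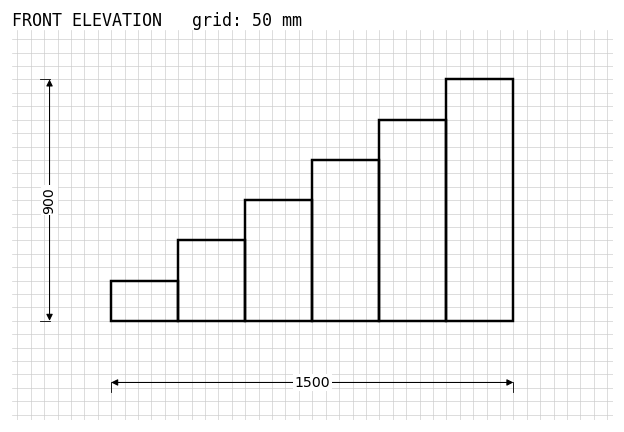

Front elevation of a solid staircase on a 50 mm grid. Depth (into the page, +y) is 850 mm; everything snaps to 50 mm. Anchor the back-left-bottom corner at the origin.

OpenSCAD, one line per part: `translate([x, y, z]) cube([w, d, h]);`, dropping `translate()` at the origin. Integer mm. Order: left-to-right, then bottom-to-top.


cube([250, 850, 150]);
translate([250, 0, 0]) cube([250, 850, 300]);
translate([500, 0, 0]) cube([250, 850, 450]);
translate([750, 0, 0]) cube([250, 850, 600]);
translate([1000, 0, 0]) cube([250, 850, 750]);
translate([1250, 0, 0]) cube([250, 850, 900]);
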